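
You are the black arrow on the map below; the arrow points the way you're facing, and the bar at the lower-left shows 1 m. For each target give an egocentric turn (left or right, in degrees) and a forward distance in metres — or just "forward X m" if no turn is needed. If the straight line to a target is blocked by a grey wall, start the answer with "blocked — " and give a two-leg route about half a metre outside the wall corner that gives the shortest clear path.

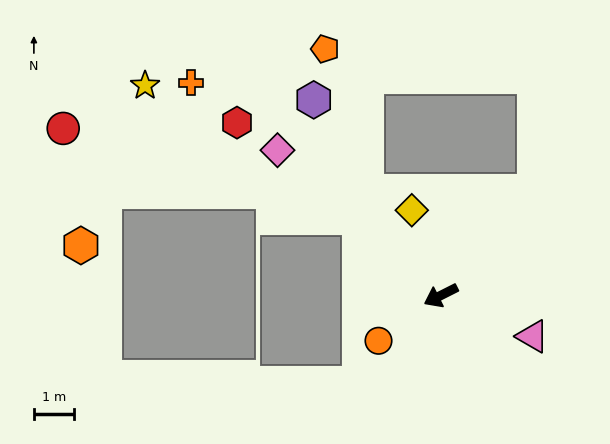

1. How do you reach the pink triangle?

turn left 129°, forward 2.5 m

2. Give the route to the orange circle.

turn left 9°, forward 1.9 m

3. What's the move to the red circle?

blocked — turn right 70°, forward 2.8 m, then turn left 26°, forward 7.8 m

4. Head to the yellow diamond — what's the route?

turn right 98°, forward 2.3 m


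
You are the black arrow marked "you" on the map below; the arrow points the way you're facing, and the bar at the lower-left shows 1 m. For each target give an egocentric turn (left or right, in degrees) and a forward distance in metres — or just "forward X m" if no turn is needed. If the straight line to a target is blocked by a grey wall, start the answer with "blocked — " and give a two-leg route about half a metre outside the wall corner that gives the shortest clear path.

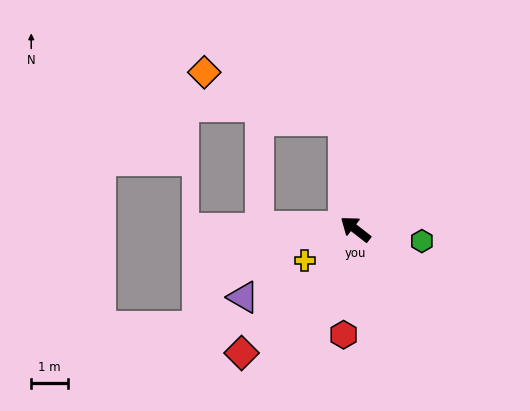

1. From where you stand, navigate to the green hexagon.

turn right 152°, forward 1.8 m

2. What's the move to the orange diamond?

blocked — turn right 46°, forward 3.0 m, then turn left 65°, forward 4.0 m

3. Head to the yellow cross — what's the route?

turn left 70°, forward 1.6 m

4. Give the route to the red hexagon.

turn left 121°, forward 2.9 m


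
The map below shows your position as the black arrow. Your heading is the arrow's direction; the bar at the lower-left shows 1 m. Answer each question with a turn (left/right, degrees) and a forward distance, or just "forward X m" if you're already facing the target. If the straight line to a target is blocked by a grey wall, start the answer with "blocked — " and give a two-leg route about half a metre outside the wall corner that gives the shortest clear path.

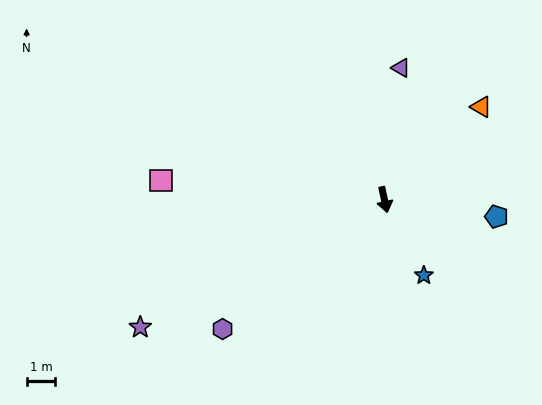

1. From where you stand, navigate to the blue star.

turn left 15°, forward 3.0 m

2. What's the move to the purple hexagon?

turn right 64°, forward 7.2 m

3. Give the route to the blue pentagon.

turn left 69°, forward 3.9 m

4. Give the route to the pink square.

turn right 107°, forward 7.8 m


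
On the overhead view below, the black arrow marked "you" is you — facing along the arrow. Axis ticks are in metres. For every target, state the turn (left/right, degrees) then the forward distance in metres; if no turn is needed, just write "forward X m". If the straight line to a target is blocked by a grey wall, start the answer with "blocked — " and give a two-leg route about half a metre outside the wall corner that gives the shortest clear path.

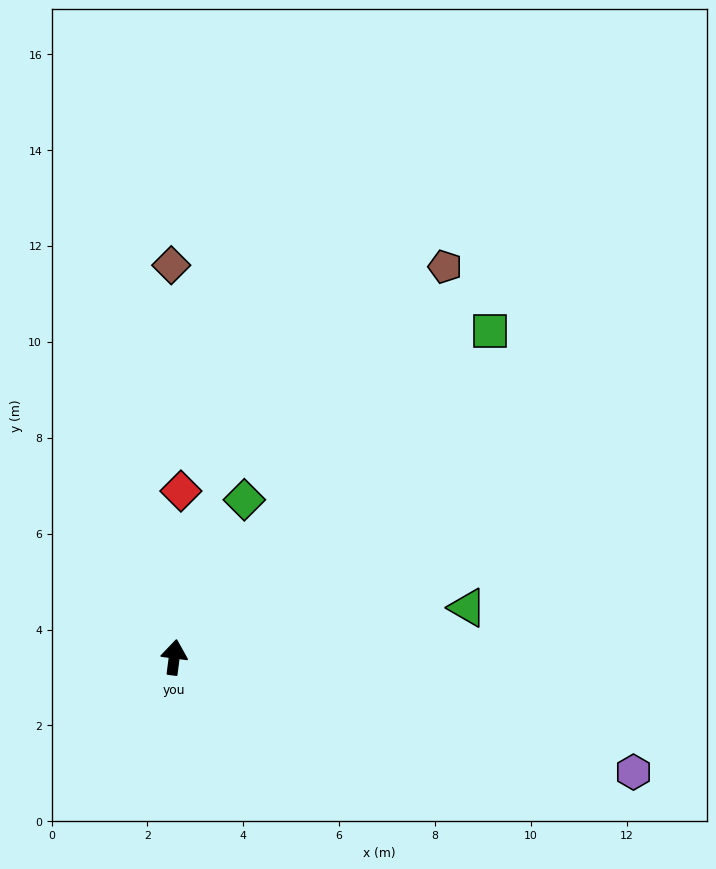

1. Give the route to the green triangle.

turn right 73°, forward 6.2 m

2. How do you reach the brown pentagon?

turn right 27°, forward 9.9 m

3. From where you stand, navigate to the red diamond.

turn left 5°, forward 3.5 m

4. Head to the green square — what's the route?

turn right 37°, forward 9.5 m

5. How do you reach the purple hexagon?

turn right 97°, forward 9.9 m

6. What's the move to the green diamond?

turn right 17°, forward 3.6 m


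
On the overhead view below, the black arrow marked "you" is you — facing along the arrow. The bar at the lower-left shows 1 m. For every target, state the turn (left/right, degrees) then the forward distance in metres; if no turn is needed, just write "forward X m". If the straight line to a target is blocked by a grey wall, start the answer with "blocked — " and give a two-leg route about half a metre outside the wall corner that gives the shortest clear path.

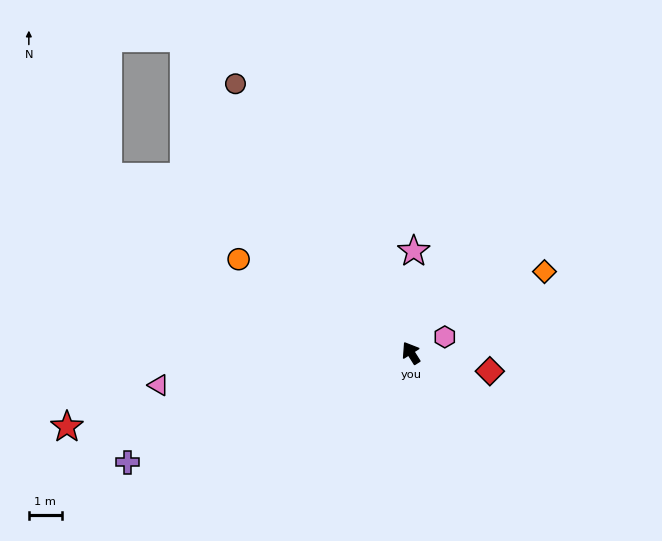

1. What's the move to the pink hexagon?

turn right 97°, forward 1.1 m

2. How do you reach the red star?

turn left 70°, forward 10.7 m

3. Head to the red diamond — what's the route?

turn right 135°, forward 2.5 m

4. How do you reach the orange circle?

turn left 29°, forward 6.0 m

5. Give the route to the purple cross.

turn left 79°, forward 9.2 m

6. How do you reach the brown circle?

forward 9.8 m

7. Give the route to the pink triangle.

turn left 65°, forward 7.7 m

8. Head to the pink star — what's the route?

turn right 34°, forward 3.1 m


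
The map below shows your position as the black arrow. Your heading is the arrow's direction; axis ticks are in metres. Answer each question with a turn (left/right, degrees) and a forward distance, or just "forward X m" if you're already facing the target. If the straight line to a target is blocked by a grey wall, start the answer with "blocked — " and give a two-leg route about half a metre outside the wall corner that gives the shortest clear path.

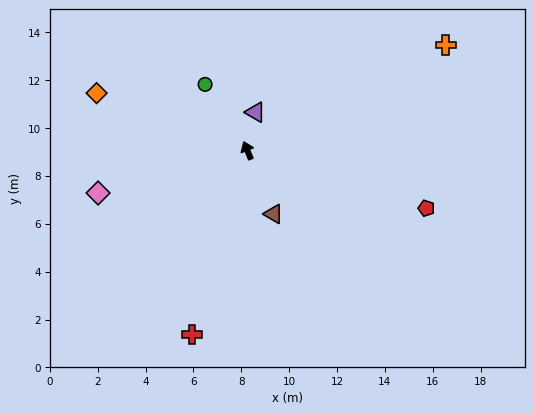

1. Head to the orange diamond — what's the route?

turn left 47°, forward 6.7 m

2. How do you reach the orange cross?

turn right 84°, forward 9.4 m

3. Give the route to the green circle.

turn left 10°, forward 3.3 m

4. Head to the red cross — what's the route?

turn left 141°, forward 8.0 m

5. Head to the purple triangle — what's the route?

turn right 34°, forward 1.6 m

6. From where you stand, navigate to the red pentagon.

turn right 130°, forward 7.9 m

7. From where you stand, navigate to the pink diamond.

turn left 84°, forward 6.5 m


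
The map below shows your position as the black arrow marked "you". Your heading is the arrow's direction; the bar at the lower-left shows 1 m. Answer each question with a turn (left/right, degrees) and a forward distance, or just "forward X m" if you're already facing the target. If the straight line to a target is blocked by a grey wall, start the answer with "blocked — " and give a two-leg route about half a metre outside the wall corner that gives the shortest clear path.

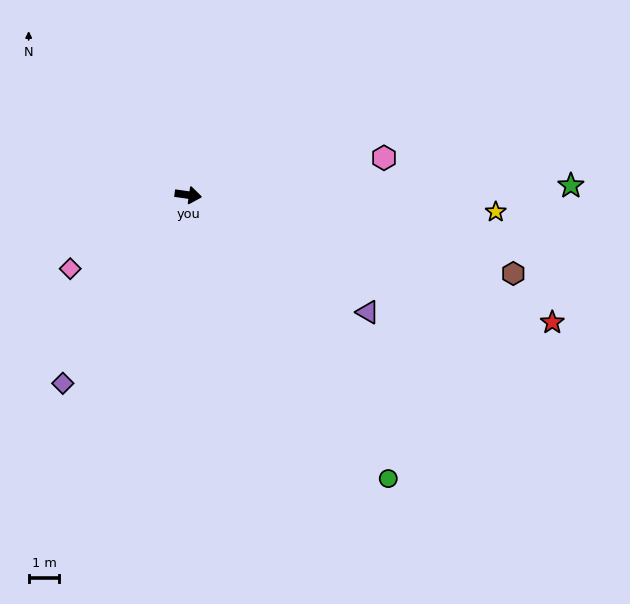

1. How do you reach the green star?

turn left 9°, forward 12.5 m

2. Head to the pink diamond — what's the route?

turn right 140°, forward 4.6 m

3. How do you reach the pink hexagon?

turn left 19°, forward 6.5 m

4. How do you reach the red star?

turn right 11°, forward 12.6 m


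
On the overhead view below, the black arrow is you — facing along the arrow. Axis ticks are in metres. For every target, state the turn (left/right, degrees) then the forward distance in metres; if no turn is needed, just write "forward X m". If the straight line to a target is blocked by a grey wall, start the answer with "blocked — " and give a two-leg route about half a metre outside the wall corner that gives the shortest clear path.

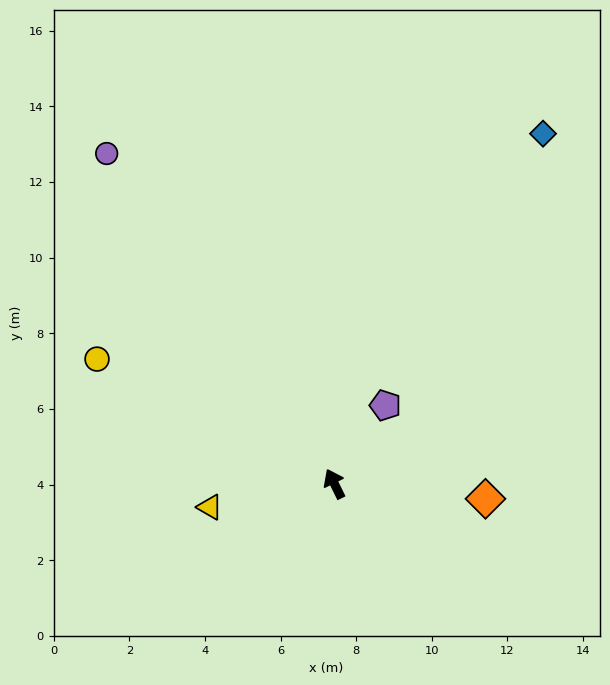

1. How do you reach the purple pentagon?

turn right 59°, forward 2.5 m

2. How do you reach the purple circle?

turn left 8°, forward 10.6 m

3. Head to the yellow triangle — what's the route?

turn left 74°, forward 3.4 m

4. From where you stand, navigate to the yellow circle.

turn left 36°, forward 7.1 m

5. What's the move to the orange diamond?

turn right 122°, forward 4.0 m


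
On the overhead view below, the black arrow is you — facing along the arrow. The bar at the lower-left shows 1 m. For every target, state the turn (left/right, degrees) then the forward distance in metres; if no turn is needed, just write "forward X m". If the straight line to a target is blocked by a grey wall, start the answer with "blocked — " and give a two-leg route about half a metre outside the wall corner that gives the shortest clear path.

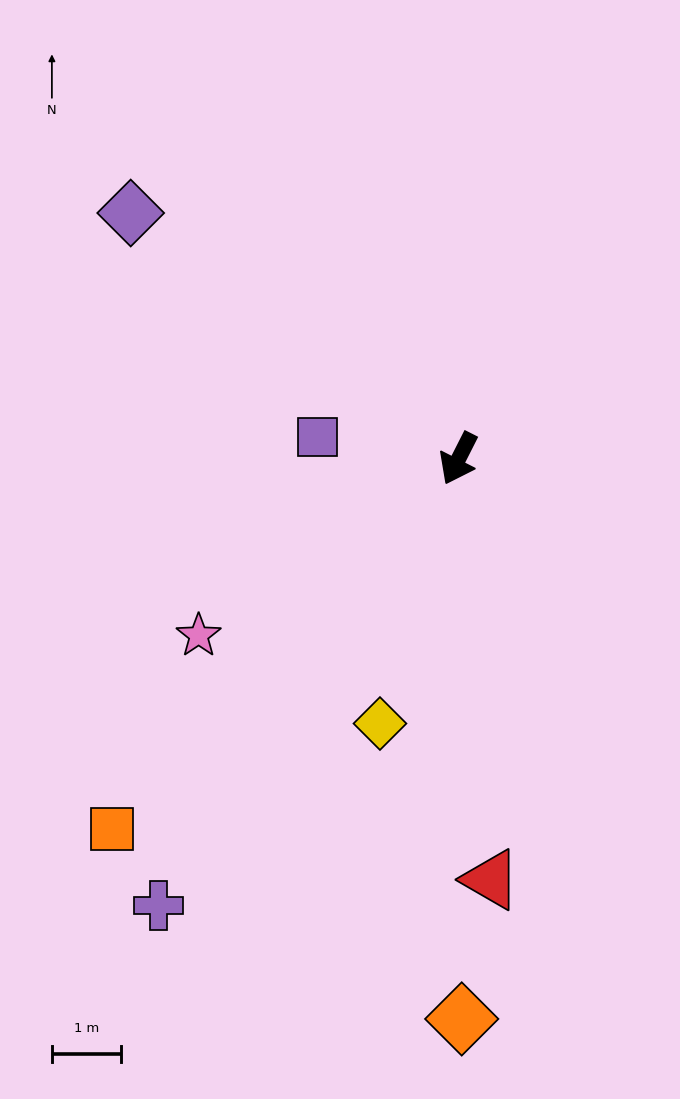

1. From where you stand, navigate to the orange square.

turn right 16°, forward 7.3 m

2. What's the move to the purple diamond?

turn right 100°, forward 5.9 m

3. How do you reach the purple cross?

turn right 7°, forward 7.8 m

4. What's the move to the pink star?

turn right 29°, forward 4.5 m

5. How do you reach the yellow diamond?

turn left 10°, forward 4.0 m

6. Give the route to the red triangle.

turn left 31°, forward 6.1 m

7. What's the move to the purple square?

turn right 72°, forward 2.1 m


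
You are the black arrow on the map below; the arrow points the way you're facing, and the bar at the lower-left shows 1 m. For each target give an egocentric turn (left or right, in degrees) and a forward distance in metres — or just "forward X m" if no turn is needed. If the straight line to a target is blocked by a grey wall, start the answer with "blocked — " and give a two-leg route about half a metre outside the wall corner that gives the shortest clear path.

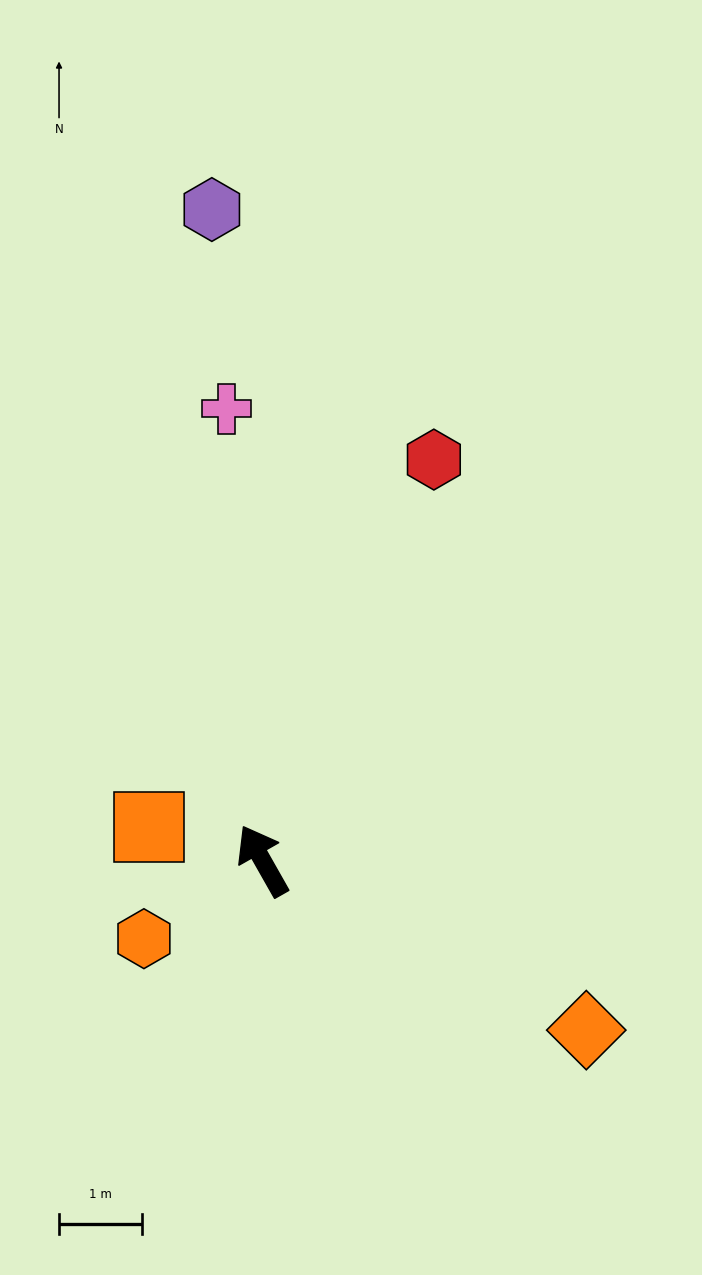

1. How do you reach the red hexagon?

turn right 53°, forward 5.3 m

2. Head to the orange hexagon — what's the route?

turn left 94°, forward 1.7 m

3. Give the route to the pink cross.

turn right 25°, forward 5.5 m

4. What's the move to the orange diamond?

turn right 147°, forward 4.4 m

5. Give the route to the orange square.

turn left 44°, forward 1.4 m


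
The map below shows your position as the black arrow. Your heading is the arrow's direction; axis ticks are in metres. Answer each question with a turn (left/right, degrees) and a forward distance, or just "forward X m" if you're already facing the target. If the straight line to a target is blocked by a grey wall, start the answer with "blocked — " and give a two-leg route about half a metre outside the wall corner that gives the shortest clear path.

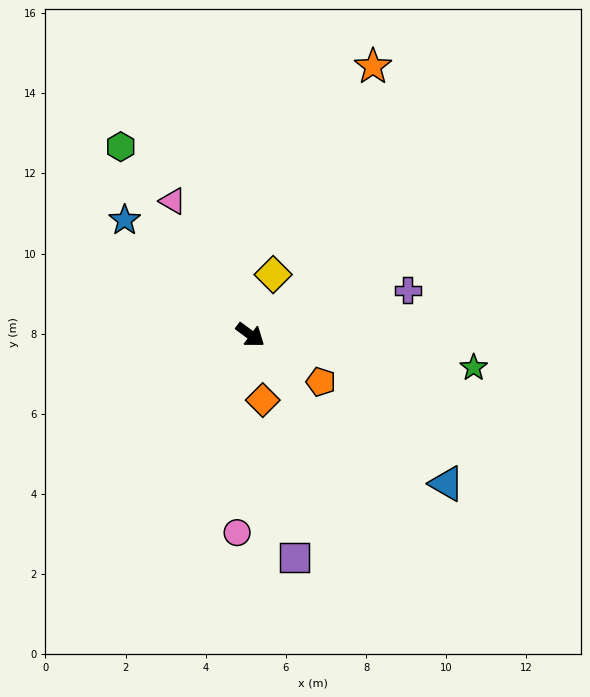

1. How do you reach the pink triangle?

turn left 157°, forward 3.9 m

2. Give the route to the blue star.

turn left 174°, forward 4.2 m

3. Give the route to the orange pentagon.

turn left 3°, forward 2.1 m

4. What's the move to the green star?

turn left 28°, forward 5.6 m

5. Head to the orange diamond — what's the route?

turn right 43°, forward 1.7 m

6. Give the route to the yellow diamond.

turn left 106°, forward 1.6 m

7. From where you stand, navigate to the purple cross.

turn left 52°, forward 4.1 m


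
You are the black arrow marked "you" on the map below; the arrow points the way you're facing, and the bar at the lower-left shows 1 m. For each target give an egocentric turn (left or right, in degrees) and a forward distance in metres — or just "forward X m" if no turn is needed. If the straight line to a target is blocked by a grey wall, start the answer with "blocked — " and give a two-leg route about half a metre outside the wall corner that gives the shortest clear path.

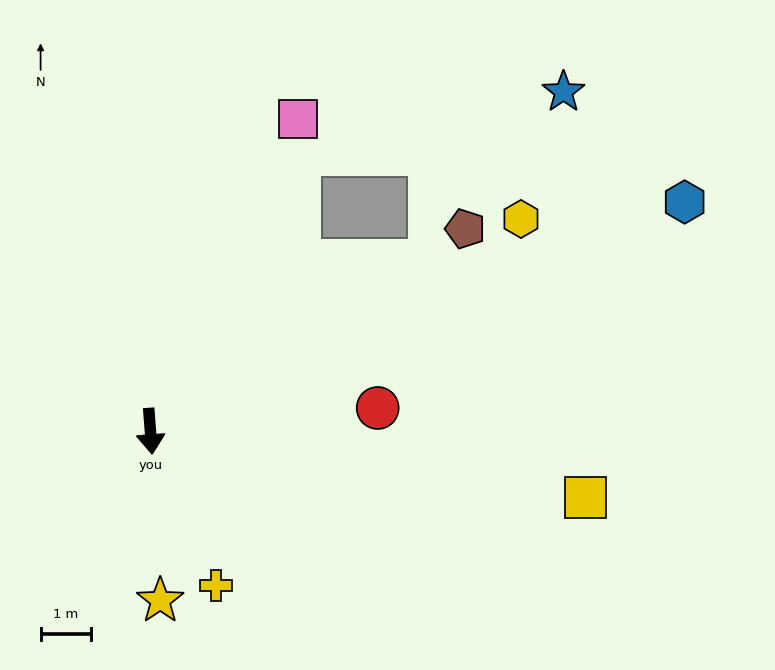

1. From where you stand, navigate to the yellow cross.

turn left 19°, forward 3.3 m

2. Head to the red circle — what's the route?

turn left 92°, forward 4.5 m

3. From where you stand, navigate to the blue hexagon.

turn left 109°, forward 11.6 m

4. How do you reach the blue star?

blocked — turn left 147°, forward 6.2 m, then turn right 48°, forward 5.4 m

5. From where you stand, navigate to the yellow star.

forward 3.4 m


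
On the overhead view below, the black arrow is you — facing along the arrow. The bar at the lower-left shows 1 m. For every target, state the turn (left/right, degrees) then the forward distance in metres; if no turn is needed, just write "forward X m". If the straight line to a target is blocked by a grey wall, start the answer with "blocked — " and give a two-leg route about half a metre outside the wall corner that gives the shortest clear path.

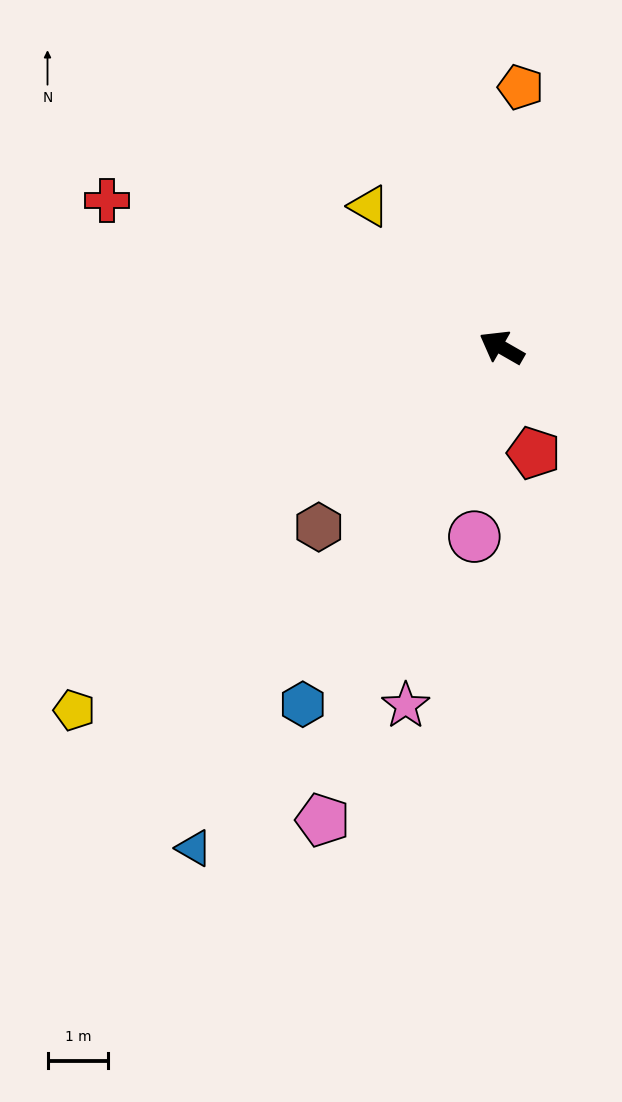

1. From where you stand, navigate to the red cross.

turn left 9°, forward 6.9 m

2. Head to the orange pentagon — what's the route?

turn right 64°, forward 4.3 m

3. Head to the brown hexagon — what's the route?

turn left 74°, forward 4.2 m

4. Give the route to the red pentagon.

turn left 137°, forward 1.8 m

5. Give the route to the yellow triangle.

turn right 17°, forward 3.2 m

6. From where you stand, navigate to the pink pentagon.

turn left 99°, forward 8.3 m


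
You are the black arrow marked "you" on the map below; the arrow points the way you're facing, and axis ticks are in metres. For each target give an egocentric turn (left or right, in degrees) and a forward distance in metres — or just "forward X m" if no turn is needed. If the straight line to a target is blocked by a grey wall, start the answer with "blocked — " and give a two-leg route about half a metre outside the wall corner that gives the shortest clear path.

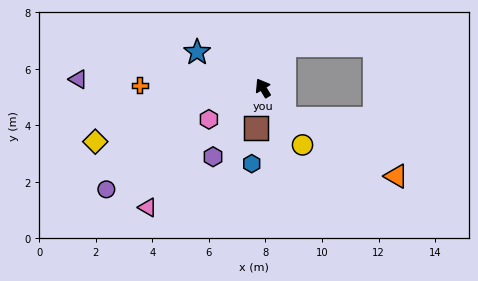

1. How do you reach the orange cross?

turn left 58°, forward 4.4 m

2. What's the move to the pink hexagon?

turn left 89°, forward 2.2 m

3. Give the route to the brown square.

turn left 139°, forward 1.4 m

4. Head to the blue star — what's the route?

turn left 30°, forward 2.6 m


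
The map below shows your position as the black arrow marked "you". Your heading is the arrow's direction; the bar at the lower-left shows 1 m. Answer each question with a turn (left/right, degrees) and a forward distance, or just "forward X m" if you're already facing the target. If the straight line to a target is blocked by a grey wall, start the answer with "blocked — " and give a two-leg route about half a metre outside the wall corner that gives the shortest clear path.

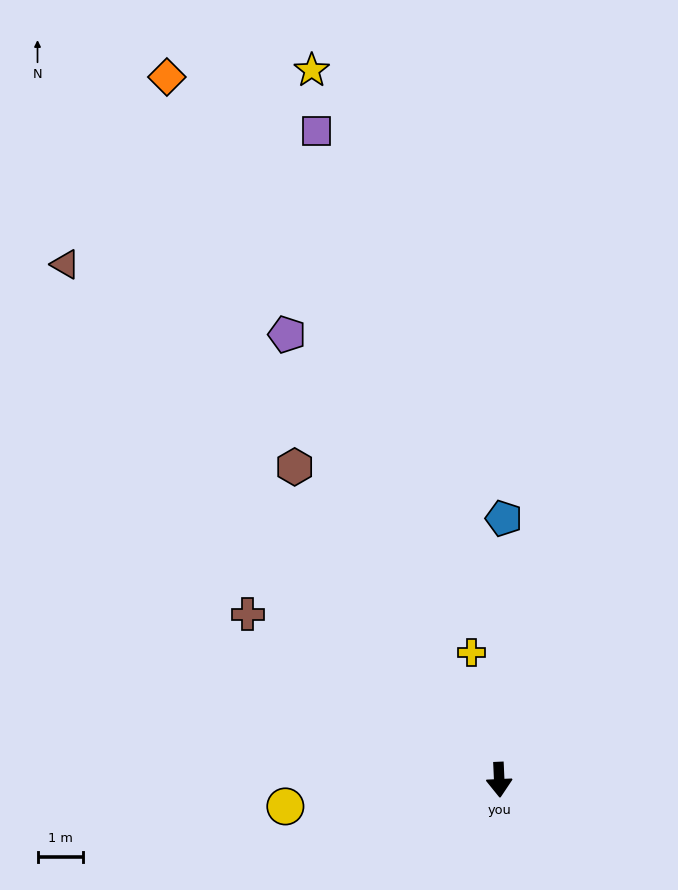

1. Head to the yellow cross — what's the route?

turn right 170°, forward 2.9 m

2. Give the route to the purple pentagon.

turn right 157°, forward 10.9 m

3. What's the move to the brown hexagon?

turn right 149°, forward 8.2 m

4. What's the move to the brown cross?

turn right 126°, forward 6.6 m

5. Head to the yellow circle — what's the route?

turn right 85°, forward 4.7 m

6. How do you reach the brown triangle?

turn right 142°, forward 14.8 m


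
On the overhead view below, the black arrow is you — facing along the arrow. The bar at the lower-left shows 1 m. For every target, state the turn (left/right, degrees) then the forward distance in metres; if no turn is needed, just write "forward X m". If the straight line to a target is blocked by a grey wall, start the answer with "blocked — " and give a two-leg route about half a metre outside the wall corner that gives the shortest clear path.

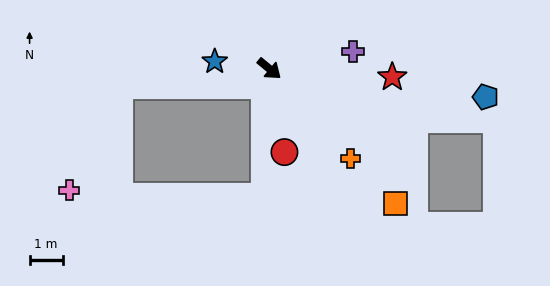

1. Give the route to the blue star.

turn right 148°, forward 1.7 m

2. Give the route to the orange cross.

turn right 8°, forward 3.6 m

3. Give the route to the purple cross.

turn left 51°, forward 2.6 m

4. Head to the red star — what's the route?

turn left 36°, forward 3.7 m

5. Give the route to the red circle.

turn right 40°, forward 2.6 m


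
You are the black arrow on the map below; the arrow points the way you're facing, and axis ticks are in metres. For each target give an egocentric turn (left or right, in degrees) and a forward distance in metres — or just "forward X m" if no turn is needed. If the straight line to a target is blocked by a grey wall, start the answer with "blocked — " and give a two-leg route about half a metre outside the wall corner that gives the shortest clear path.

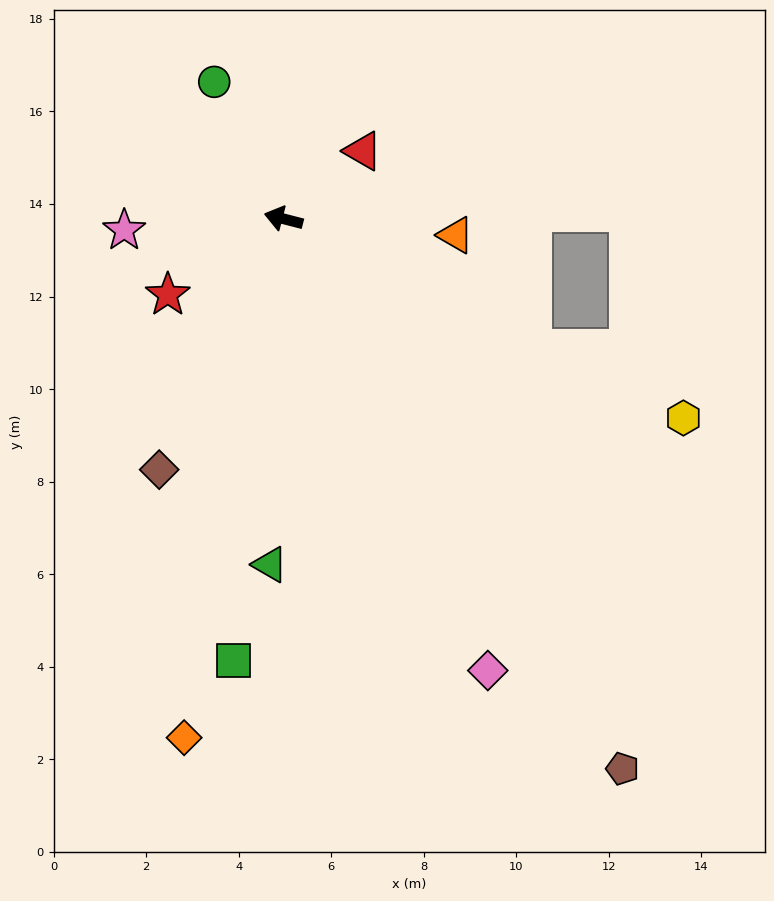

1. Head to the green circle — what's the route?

turn right 49°, forward 3.3 m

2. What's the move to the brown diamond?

turn left 78°, forward 6.0 m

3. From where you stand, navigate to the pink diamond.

turn left 129°, forward 10.7 m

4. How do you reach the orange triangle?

turn right 171°, forward 3.7 m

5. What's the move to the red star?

turn left 48°, forward 3.0 m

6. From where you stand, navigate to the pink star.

turn left 19°, forward 3.5 m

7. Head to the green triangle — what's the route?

turn left 102°, forward 7.5 m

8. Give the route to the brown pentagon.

turn left 136°, forward 14.0 m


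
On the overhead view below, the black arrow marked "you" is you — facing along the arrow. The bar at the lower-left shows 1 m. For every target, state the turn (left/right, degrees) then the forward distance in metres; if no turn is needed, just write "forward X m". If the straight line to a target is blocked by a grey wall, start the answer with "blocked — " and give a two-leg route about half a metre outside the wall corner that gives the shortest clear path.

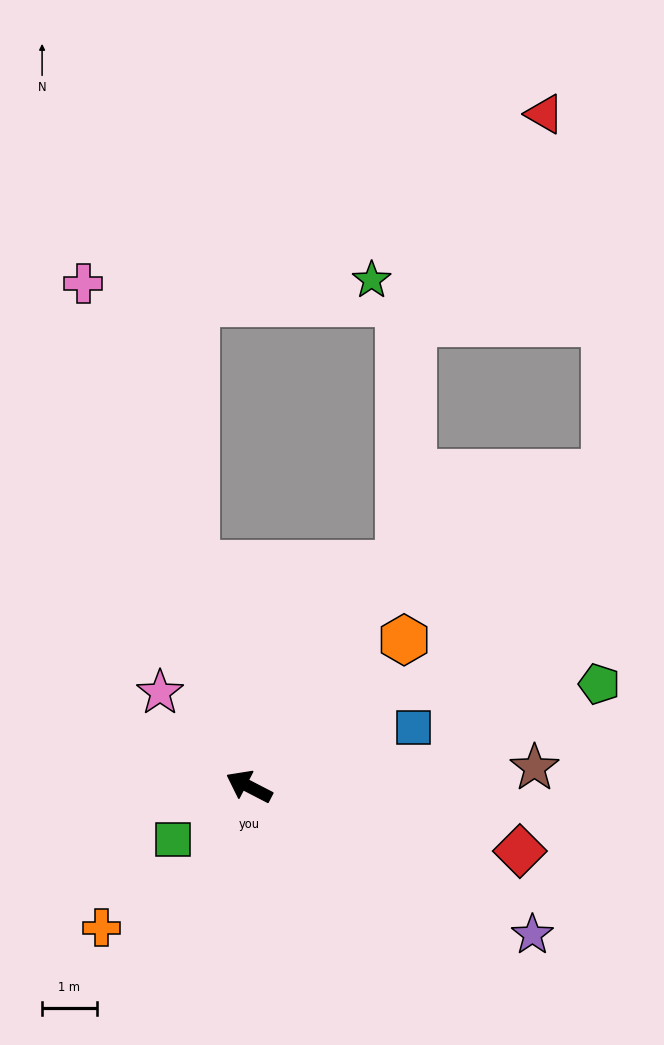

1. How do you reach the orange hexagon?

turn right 109°, forward 3.9 m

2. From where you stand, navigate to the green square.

turn left 62°, forward 1.7 m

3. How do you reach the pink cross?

turn right 44°, forward 9.7 m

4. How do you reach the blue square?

turn right 133°, forward 3.2 m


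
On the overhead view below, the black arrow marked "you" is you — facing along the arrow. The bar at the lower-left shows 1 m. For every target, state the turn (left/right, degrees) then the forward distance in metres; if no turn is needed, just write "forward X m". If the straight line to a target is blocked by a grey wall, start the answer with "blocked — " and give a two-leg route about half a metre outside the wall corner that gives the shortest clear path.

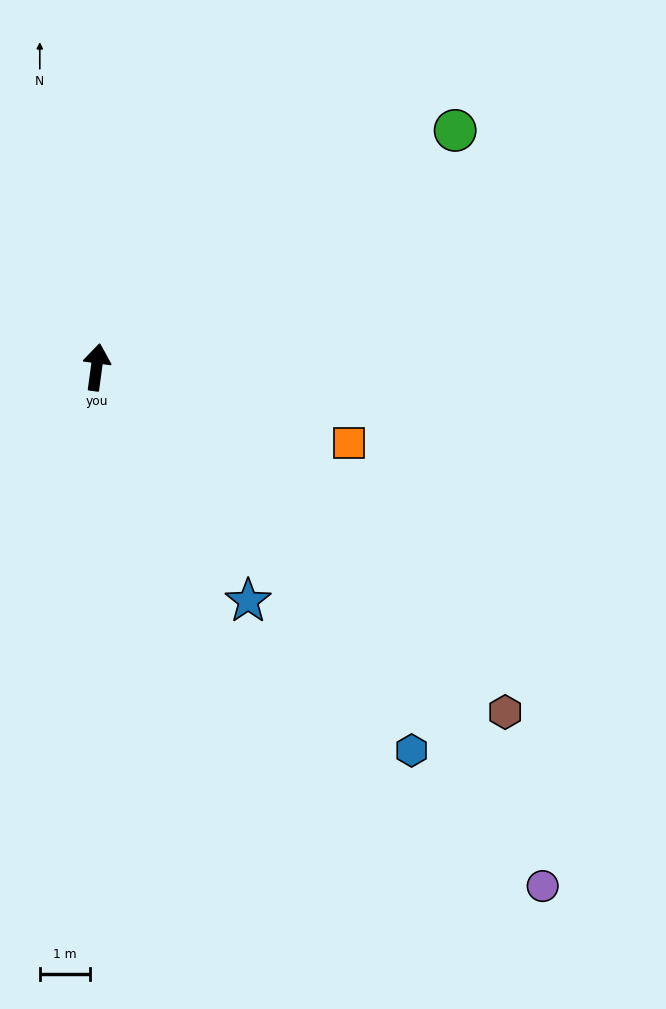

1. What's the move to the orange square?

turn right 99°, forward 5.3 m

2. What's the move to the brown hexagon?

turn right 122°, forward 10.7 m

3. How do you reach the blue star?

turn right 139°, forward 5.6 m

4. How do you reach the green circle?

turn right 49°, forward 8.6 m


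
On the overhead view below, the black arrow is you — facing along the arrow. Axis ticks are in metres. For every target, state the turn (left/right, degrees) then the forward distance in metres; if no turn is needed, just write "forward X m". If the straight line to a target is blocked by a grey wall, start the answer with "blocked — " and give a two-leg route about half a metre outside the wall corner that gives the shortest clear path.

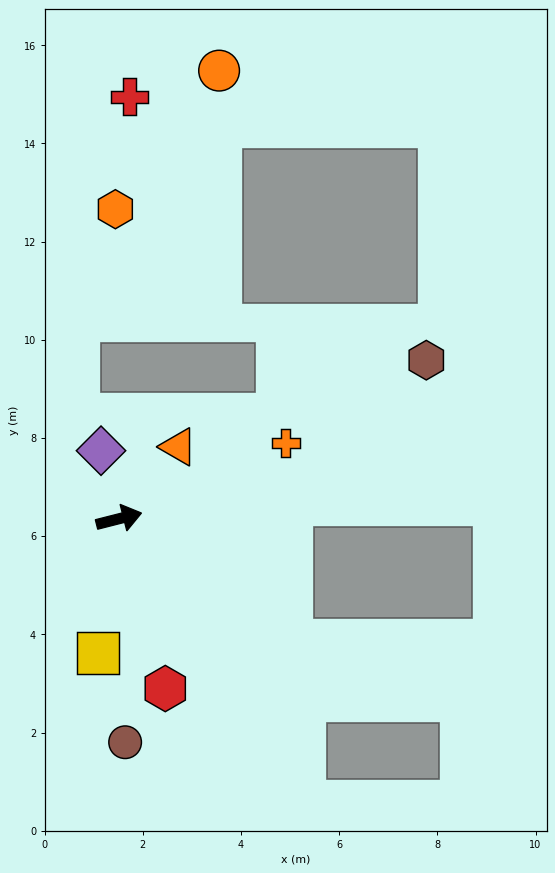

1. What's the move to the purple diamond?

turn left 91°, forward 1.4 m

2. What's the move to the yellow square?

turn right 113°, forward 2.8 m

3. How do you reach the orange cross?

turn left 10°, forward 3.7 m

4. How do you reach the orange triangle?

turn left 36°, forward 1.9 m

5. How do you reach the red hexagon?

turn right 89°, forward 3.6 m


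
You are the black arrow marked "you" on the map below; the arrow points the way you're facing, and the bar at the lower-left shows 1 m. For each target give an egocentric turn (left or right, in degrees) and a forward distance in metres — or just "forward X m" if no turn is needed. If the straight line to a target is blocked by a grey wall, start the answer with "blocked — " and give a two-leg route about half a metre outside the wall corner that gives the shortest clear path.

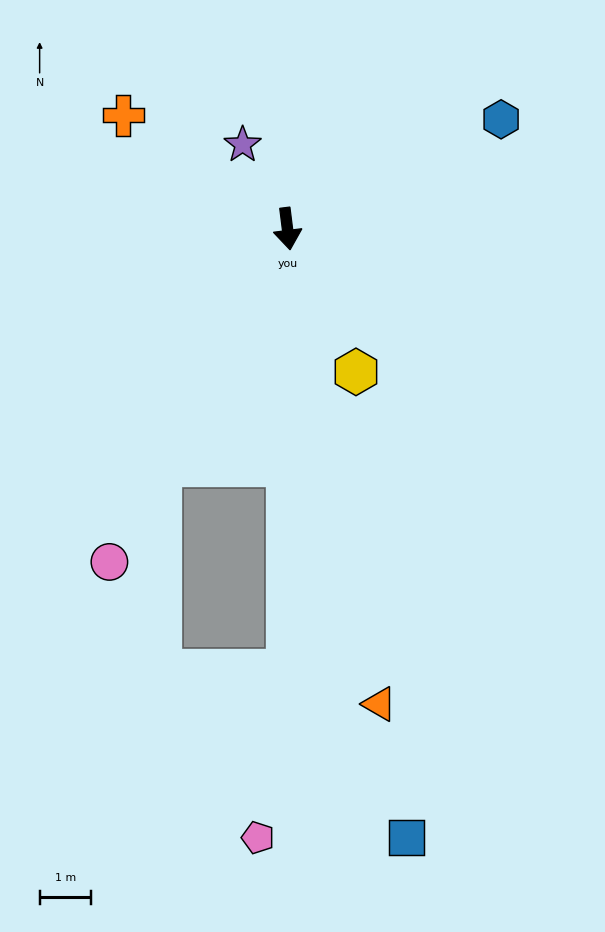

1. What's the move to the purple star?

turn right 159°, forward 1.9 m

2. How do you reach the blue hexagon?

turn left 110°, forward 4.7 m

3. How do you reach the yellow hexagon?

turn left 18°, forward 3.1 m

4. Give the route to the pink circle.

turn right 35°, forward 7.4 m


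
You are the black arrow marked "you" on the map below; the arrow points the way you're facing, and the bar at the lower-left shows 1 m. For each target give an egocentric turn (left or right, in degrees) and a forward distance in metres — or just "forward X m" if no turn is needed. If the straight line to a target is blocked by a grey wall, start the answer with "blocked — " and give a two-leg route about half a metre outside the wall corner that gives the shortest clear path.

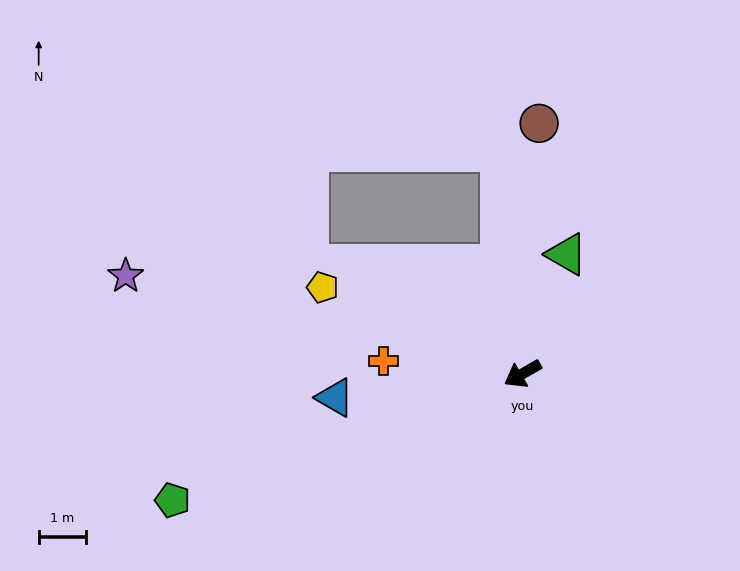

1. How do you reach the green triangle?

turn right 140°, forward 2.7 m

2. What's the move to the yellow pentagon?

turn right 53°, forward 4.6 m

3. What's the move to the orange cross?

turn right 35°, forward 2.9 m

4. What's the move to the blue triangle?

turn right 23°, forward 4.0 m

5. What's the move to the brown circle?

turn right 124°, forward 5.3 m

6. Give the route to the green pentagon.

turn right 10°, forward 7.8 m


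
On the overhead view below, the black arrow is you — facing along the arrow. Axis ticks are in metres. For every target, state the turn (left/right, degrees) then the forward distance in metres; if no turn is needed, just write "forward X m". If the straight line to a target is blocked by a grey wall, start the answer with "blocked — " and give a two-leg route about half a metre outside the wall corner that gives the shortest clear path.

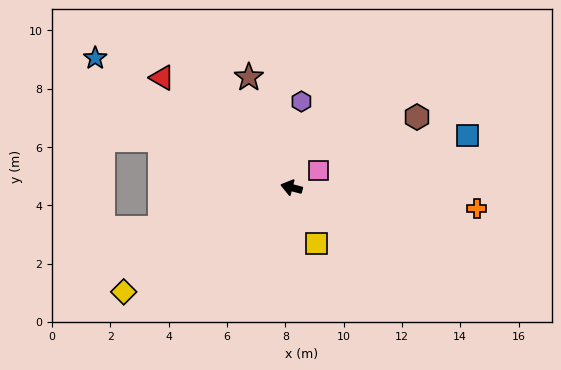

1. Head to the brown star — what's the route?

turn right 54°, forward 4.1 m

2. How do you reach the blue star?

turn right 19°, forward 8.1 m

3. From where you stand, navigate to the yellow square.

turn left 129°, forward 2.1 m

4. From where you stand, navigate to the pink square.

turn right 133°, forward 1.1 m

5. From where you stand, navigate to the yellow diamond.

turn left 46°, forward 6.8 m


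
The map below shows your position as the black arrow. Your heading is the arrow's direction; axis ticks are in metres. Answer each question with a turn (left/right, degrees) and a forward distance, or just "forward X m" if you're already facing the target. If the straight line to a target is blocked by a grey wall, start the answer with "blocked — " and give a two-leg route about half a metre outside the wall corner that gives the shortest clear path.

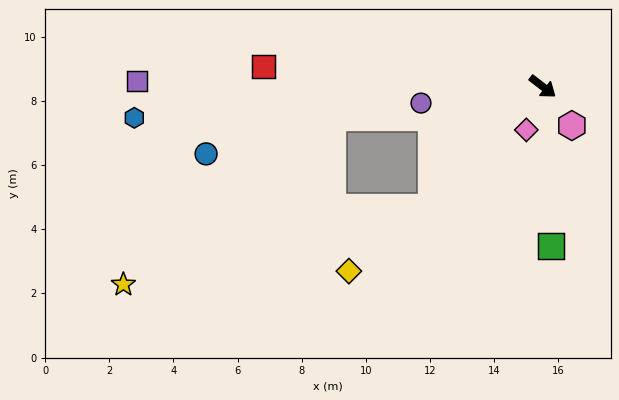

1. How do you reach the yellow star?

blocked — turn right 95°, forward 5.1 m, then turn right 33°, forward 9.9 m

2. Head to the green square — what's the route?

turn right 49°, forward 5.0 m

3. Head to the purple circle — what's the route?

turn right 135°, forward 3.8 m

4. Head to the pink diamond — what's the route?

turn right 73°, forward 1.4 m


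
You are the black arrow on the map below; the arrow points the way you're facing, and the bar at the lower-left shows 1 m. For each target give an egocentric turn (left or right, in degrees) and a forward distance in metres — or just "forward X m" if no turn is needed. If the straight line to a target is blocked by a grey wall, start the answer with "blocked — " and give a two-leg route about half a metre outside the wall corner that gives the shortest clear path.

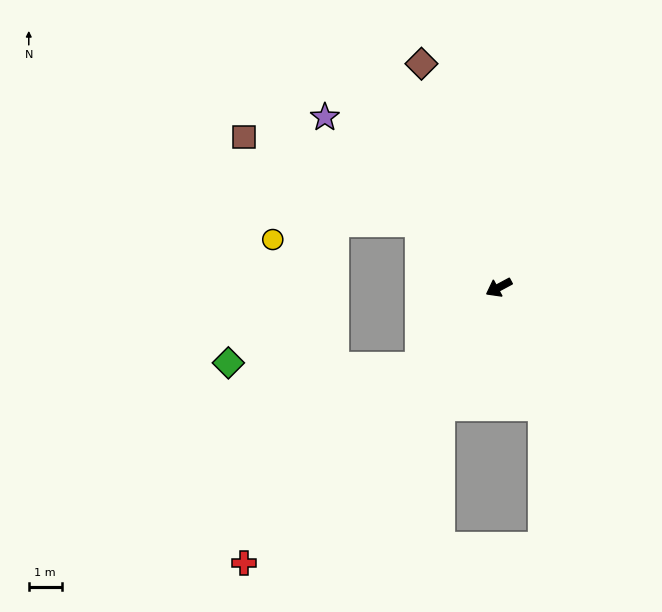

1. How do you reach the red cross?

turn left 19°, forward 11.4 m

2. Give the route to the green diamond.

blocked — turn left 16°, forward 3.4 m, then turn right 45°, forward 5.8 m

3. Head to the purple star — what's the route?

turn right 73°, forward 7.4 m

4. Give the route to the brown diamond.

turn right 99°, forward 7.2 m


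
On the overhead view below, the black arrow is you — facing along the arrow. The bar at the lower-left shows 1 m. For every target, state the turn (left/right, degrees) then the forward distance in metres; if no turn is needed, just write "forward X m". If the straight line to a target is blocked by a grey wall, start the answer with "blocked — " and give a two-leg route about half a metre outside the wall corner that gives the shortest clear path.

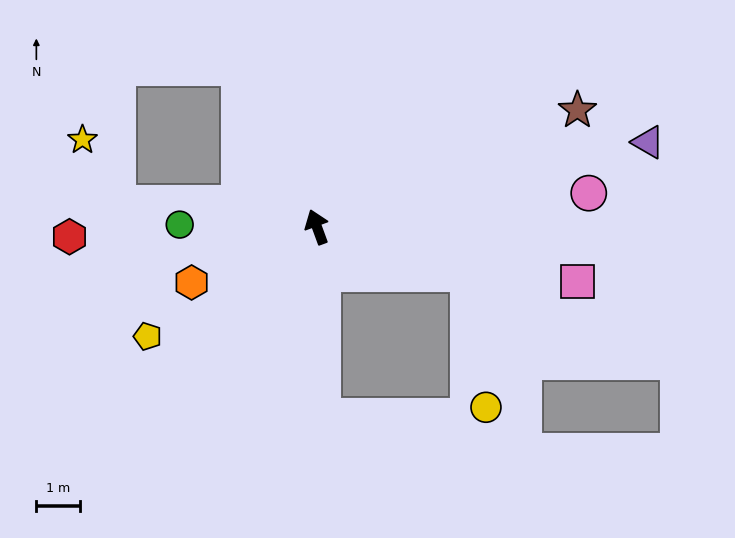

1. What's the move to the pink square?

turn right 122°, forward 6.1 m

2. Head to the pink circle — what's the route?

turn right 103°, forward 6.3 m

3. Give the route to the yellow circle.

blocked — turn right 127°, forward 3.6 m, then turn right 66°, forward 3.1 m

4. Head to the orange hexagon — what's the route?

turn left 94°, forward 3.1 m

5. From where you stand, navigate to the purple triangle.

turn right 96°, forward 7.8 m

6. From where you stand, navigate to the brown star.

turn right 86°, forward 6.5 m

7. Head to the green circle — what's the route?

turn left 69°, forward 3.1 m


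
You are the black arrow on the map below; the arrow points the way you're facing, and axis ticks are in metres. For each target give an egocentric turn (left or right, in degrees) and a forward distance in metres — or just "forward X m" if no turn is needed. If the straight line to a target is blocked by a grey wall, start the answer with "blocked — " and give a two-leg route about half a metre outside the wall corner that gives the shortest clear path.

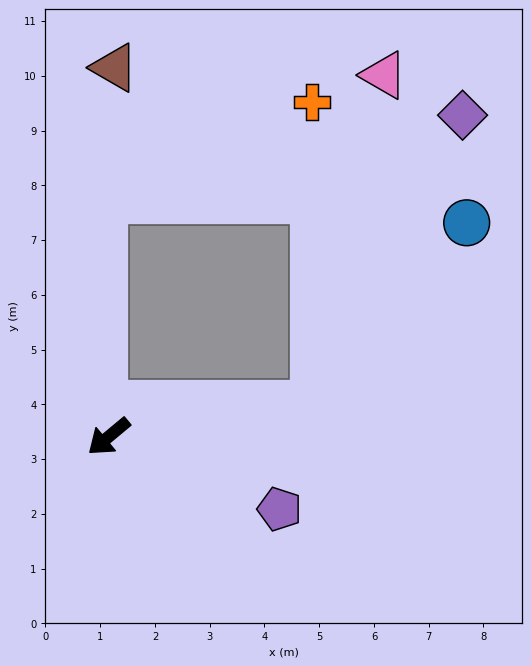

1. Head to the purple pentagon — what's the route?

turn left 117°, forward 3.4 m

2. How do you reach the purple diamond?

blocked — turn left 149°, forward 3.8 m, then turn left 54°, forward 5.9 m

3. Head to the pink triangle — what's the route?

blocked — turn left 149°, forward 3.8 m, then turn left 69°, forward 6.1 m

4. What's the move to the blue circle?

blocked — turn left 149°, forward 3.8 m, then turn left 41°, forward 4.3 m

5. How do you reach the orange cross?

blocked — turn left 149°, forward 3.8 m, then turn left 82°, forward 5.5 m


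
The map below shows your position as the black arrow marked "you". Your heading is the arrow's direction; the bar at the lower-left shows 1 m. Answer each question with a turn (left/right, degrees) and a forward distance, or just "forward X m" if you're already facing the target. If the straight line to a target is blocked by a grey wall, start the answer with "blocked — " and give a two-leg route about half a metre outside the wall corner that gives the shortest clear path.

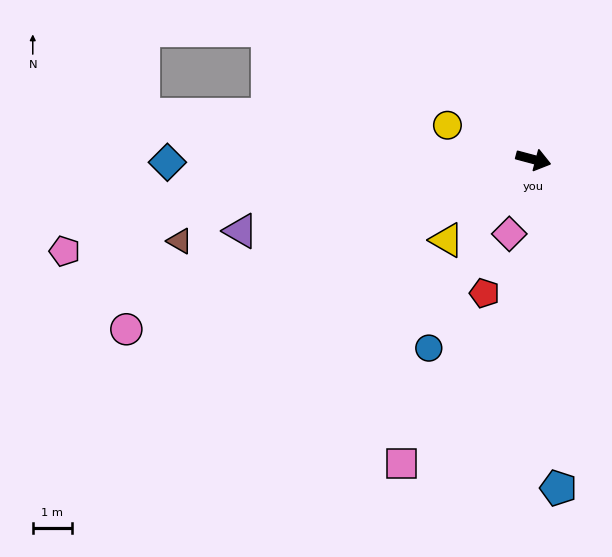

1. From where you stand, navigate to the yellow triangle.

turn right 122°, forward 3.0 m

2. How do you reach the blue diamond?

turn right 165°, forward 9.3 m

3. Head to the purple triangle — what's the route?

turn right 151°, forward 7.7 m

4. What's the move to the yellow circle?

turn left 173°, forward 2.4 m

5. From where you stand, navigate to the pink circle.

turn right 142°, forward 11.2 m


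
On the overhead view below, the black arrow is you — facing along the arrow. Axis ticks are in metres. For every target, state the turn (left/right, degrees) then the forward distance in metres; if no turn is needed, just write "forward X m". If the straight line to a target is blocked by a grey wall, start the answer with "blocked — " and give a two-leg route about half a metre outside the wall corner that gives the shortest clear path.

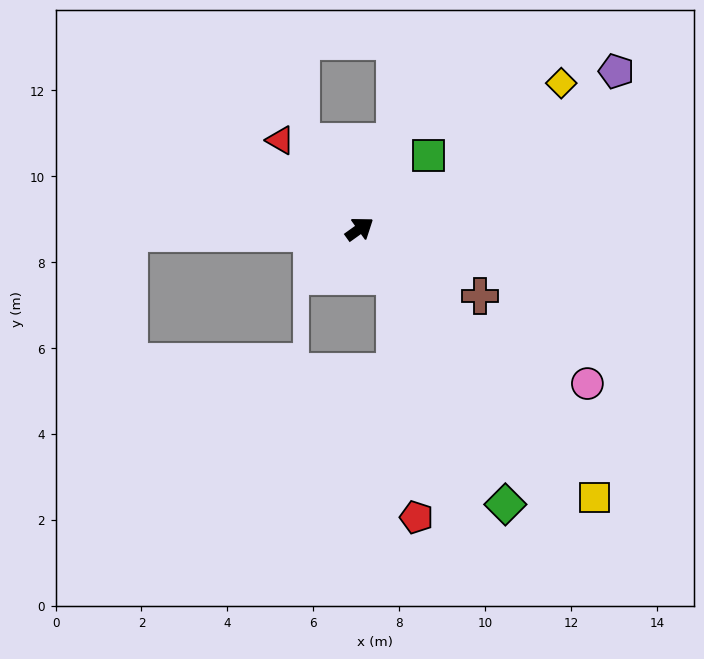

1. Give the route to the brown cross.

turn right 65°, forward 3.2 m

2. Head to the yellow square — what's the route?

turn right 84°, forward 8.3 m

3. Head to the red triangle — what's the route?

turn left 96°, forward 2.8 m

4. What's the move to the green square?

turn left 11°, forward 2.3 m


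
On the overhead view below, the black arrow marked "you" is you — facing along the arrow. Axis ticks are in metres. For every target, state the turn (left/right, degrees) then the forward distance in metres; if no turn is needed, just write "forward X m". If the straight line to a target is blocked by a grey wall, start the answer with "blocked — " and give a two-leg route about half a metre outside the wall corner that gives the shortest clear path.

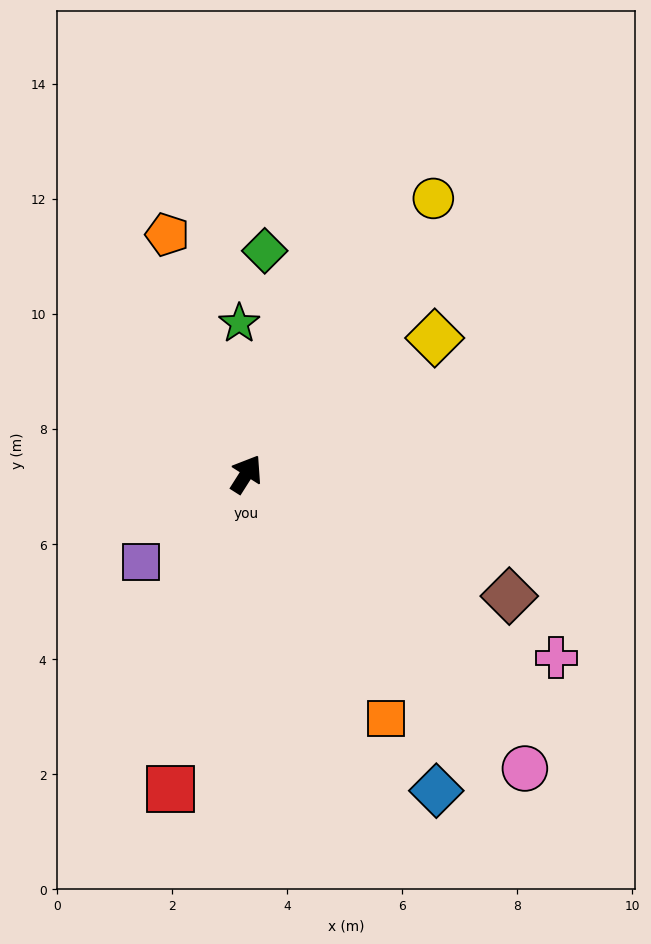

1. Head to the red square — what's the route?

turn right 161°, forward 5.6 m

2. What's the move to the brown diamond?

turn right 83°, forward 5.0 m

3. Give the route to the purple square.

turn left 162°, forward 2.4 m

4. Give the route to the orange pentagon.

turn left 51°, forward 4.4 m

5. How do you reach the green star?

turn left 35°, forward 2.6 m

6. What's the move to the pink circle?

turn right 104°, forward 7.0 m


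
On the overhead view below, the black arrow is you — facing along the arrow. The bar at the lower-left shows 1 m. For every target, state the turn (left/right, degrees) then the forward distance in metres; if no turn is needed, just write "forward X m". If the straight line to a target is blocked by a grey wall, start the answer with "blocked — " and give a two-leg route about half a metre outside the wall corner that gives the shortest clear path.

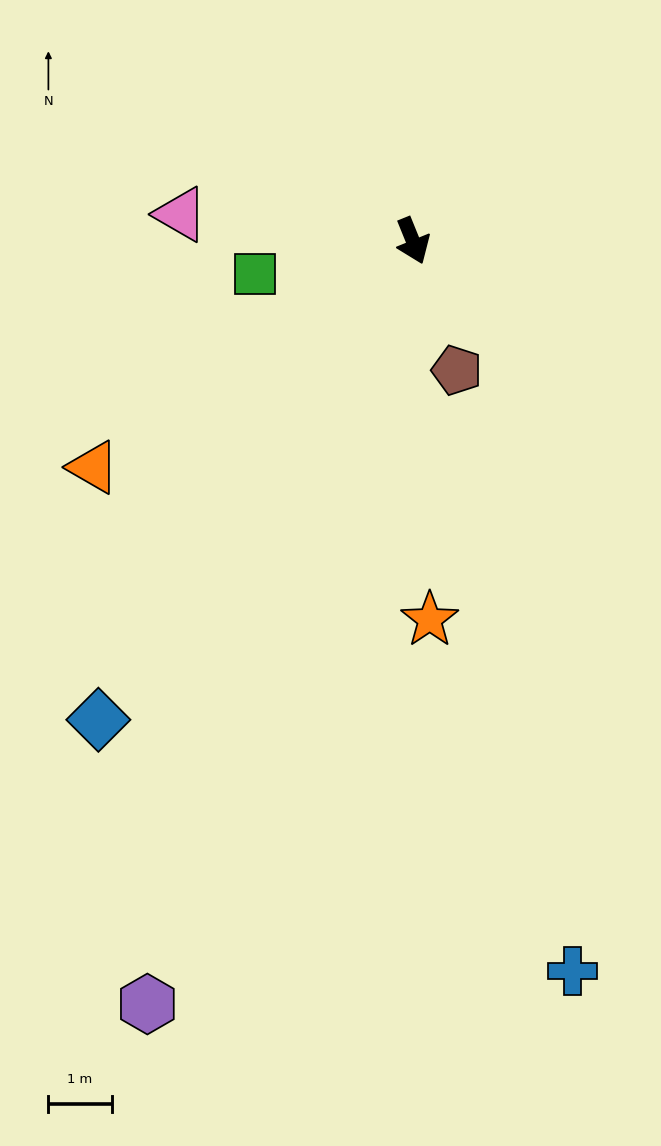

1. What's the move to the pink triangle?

turn right 119°, forward 3.7 m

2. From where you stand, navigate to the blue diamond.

turn right 55°, forward 9.0 m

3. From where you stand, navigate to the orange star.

turn right 20°, forward 6.0 m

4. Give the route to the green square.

turn right 100°, forward 2.6 m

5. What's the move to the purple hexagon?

turn right 41°, forward 12.8 m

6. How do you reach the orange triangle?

turn right 77°, forward 6.2 m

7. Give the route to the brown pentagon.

turn right 3°, forward 2.2 m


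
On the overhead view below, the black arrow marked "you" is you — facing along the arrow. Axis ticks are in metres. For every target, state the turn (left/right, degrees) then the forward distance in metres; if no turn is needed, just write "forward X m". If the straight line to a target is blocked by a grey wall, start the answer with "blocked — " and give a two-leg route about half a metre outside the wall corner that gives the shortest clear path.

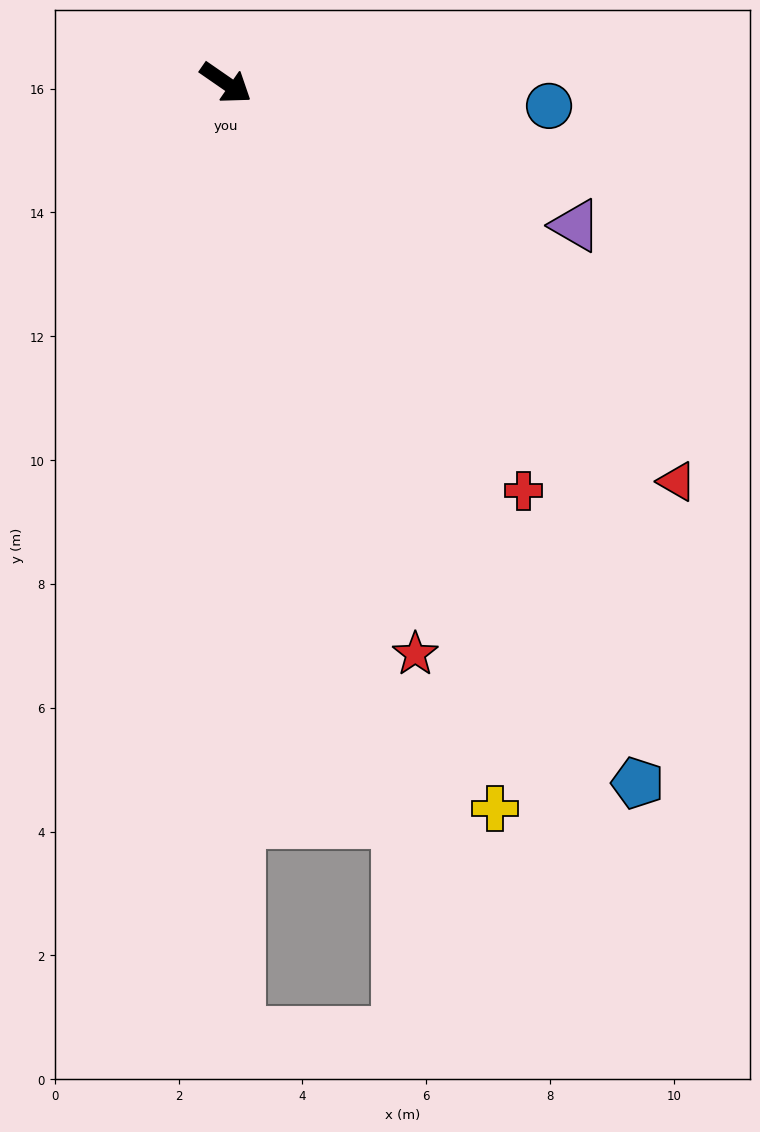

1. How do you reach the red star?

turn right 37°, forward 9.7 m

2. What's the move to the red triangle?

turn right 7°, forward 9.7 m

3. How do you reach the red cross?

turn right 19°, forward 8.2 m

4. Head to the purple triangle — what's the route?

turn left 13°, forward 6.1 m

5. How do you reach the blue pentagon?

turn right 25°, forward 13.1 m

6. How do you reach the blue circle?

turn left 31°, forward 5.2 m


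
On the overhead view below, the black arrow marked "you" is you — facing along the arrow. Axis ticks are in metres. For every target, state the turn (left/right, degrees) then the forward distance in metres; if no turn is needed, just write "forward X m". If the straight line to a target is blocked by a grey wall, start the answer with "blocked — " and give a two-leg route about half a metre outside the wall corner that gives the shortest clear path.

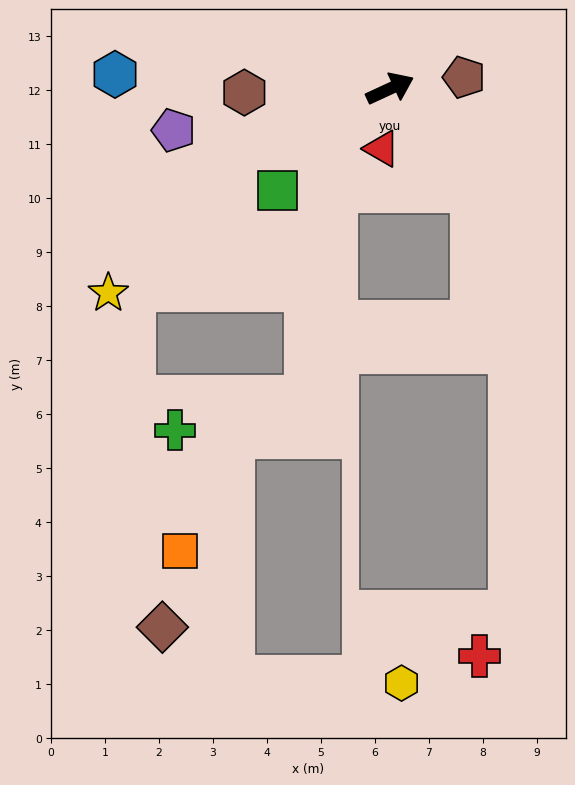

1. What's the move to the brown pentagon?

turn right 16°, forward 1.4 m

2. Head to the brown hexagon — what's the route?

turn left 157°, forward 2.7 m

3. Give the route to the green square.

turn right 162°, forward 2.8 m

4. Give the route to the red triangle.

turn right 123°, forward 1.1 m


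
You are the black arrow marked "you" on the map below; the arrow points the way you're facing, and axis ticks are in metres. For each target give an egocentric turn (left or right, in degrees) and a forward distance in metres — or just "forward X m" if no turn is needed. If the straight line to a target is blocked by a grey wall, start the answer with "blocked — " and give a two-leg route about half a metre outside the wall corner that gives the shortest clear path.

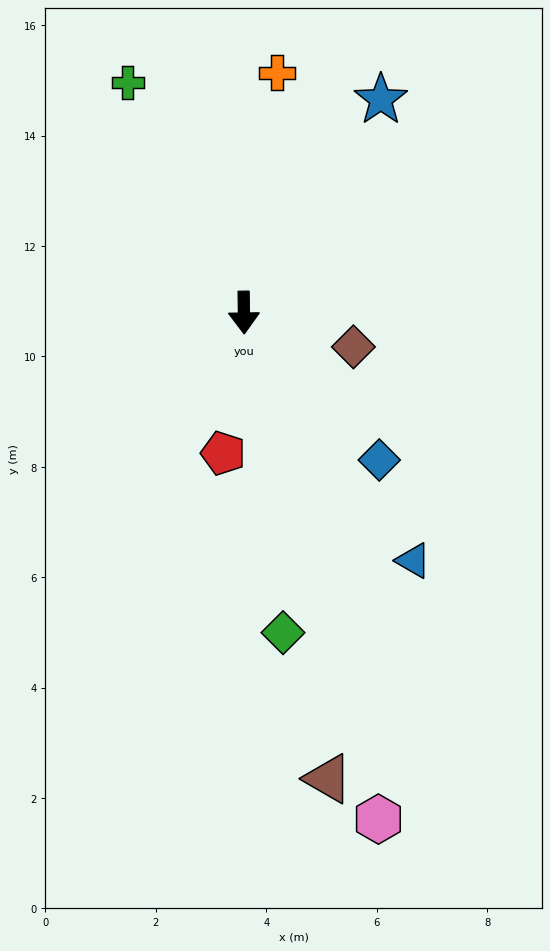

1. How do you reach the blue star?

turn left 146°, forward 4.6 m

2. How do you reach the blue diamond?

turn left 42°, forward 3.6 m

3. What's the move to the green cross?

turn right 154°, forward 4.7 m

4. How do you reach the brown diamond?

turn left 72°, forward 2.1 m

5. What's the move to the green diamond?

turn left 6°, forward 5.8 m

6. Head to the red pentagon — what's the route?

turn right 9°, forward 2.6 m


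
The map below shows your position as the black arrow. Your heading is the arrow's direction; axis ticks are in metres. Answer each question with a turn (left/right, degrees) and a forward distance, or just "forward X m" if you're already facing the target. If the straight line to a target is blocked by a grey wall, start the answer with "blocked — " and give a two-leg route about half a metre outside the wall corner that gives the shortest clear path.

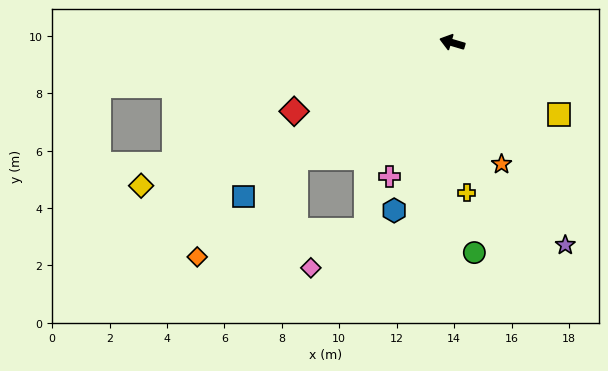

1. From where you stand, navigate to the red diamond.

turn left 40°, forward 6.0 m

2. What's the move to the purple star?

turn left 136°, forward 8.1 m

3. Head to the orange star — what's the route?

turn left 129°, forward 4.6 m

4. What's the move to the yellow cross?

turn left 112°, forward 5.3 m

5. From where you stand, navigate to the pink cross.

turn left 81°, forward 5.1 m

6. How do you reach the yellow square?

turn left 162°, forward 4.5 m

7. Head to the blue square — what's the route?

turn left 53°, forward 9.0 m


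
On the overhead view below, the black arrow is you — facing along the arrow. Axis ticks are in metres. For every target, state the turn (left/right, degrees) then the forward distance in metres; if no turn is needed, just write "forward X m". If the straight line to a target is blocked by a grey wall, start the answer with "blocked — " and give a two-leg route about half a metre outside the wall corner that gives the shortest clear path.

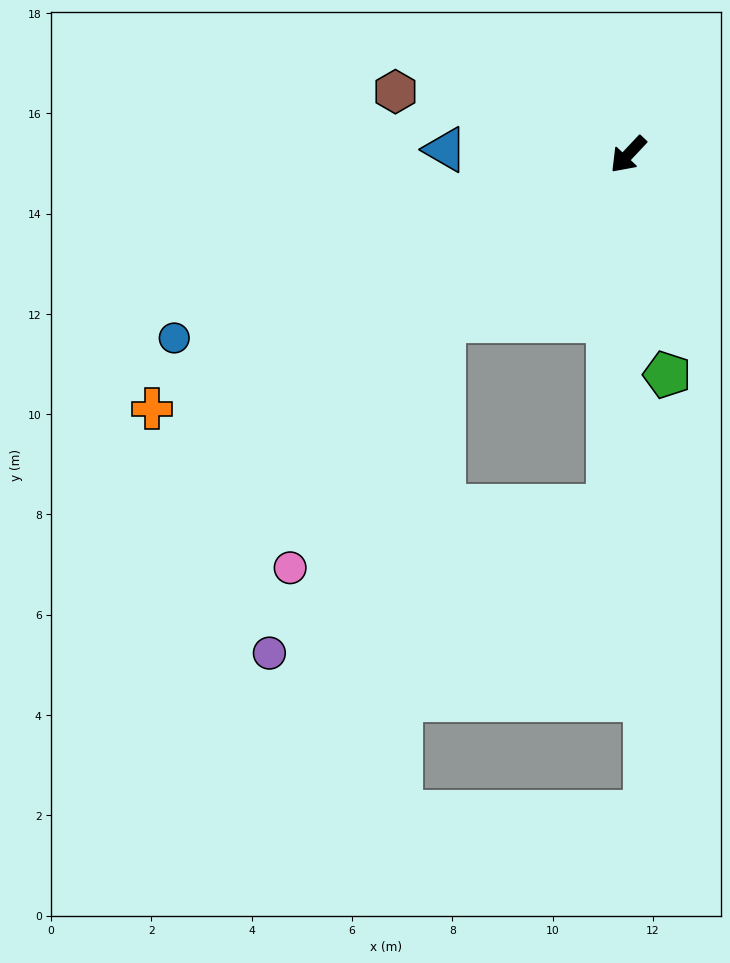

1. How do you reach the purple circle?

blocked — turn left 40°, forward 7.0 m, then turn right 63°, forward 7.4 m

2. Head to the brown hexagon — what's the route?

turn right 62°, forward 4.8 m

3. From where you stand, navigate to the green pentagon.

turn left 53°, forward 4.5 m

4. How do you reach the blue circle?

turn right 25°, forward 9.8 m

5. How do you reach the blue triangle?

turn right 48°, forward 3.7 m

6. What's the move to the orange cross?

turn right 19°, forward 10.8 m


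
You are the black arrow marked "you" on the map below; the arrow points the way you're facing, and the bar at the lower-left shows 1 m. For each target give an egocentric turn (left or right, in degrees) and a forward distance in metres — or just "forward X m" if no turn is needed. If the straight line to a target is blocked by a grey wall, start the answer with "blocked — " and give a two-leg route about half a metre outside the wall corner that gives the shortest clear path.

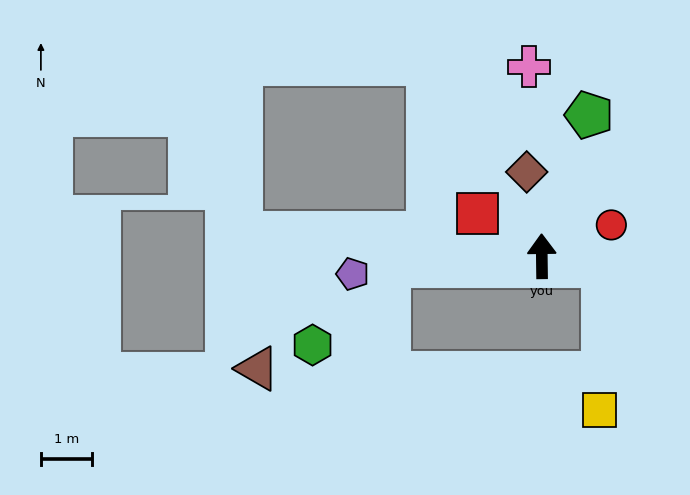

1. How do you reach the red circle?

turn right 66°, forward 1.5 m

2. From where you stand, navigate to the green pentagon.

turn right 19°, forward 2.9 m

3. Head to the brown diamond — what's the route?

turn left 9°, forward 1.7 m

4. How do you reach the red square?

turn left 56°, forward 1.5 m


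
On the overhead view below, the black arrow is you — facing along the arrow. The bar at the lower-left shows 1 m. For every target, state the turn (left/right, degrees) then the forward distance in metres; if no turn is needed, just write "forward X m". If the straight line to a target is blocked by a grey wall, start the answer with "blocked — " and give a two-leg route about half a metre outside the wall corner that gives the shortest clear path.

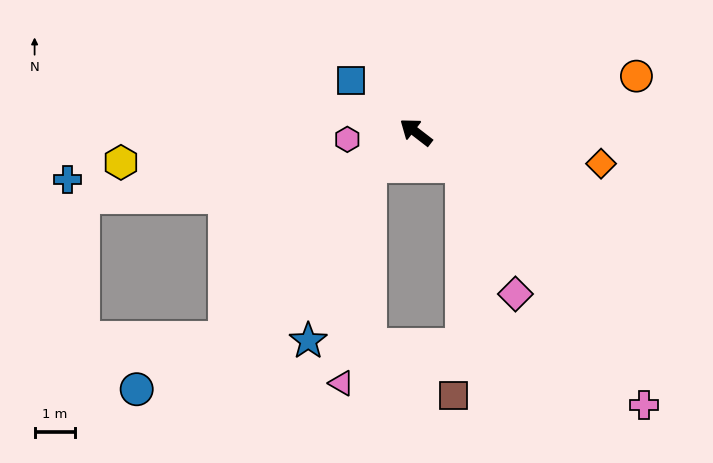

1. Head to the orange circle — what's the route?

turn right 128°, forward 5.7 m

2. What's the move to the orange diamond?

turn right 152°, forward 4.7 m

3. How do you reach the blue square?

forward 2.1 m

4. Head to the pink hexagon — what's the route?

turn left 44°, forward 1.7 m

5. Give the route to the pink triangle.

blocked — turn left 74°, forward 1.4 m, then turn left 46°, forward 5.5 m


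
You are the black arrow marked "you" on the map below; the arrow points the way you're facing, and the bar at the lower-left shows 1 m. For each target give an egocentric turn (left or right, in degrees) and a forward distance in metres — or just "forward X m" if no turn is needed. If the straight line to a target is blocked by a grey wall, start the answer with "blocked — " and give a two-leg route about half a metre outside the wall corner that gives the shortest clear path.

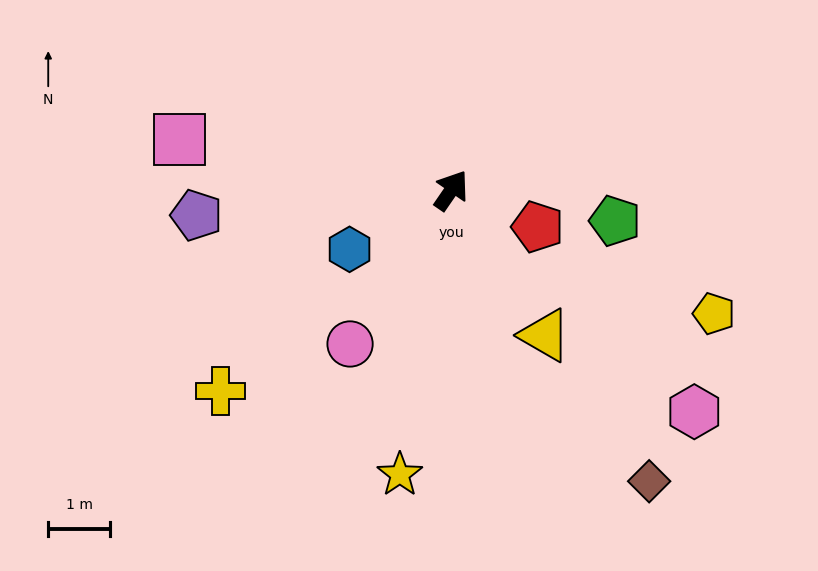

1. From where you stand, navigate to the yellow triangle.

turn right 113°, forward 2.8 m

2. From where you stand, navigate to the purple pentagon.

turn left 130°, forward 4.1 m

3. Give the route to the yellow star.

turn right 156°, forward 4.7 m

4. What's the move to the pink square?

turn left 114°, forward 4.5 m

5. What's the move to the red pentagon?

turn right 79°, forward 1.5 m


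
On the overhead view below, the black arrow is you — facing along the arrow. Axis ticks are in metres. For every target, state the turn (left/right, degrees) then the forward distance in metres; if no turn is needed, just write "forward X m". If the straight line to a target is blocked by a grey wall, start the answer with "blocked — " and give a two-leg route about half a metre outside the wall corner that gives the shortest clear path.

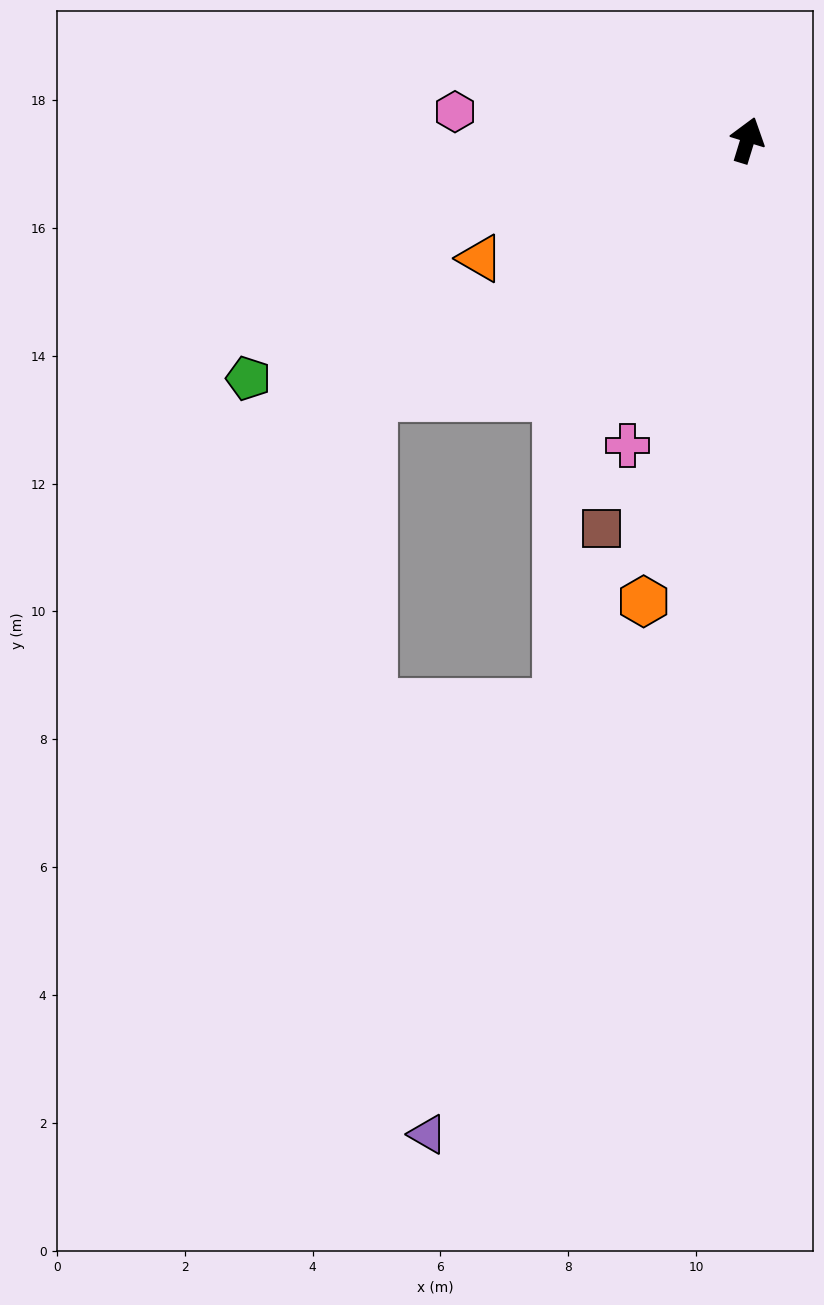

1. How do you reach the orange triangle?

turn left 131°, forward 4.6 m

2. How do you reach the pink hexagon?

turn left 101°, forward 4.6 m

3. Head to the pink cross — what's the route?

turn left 176°, forward 5.1 m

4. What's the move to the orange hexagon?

turn right 176°, forward 7.4 m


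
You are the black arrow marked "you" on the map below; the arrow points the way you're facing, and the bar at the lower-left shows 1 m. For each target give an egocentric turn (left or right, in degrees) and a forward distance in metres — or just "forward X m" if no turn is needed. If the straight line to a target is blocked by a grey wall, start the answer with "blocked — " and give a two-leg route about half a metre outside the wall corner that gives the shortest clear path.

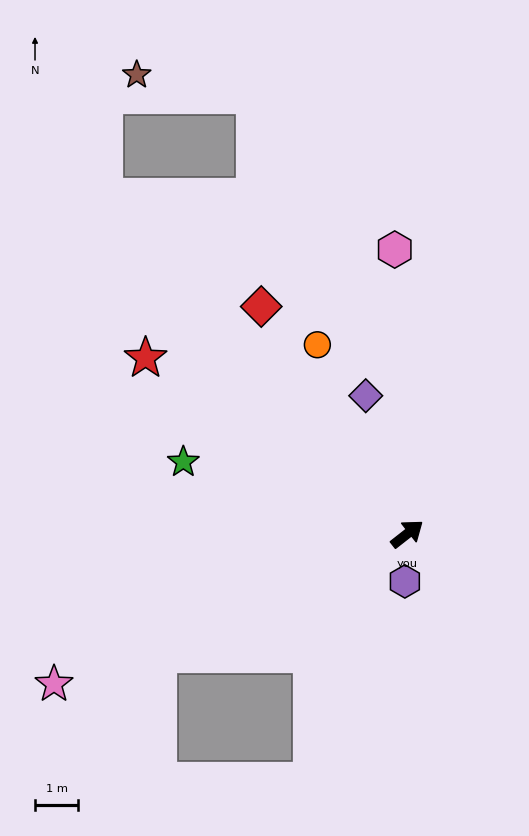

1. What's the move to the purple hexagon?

turn right 131°, forward 1.1 m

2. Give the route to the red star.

turn left 108°, forward 7.3 m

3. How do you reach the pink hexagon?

turn left 54°, forward 6.6 m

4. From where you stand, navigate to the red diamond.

turn left 85°, forward 6.3 m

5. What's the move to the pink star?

turn left 165°, forward 8.9 m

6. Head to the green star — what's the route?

turn left 124°, forward 5.5 m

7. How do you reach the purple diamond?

turn left 69°, forward 3.3 m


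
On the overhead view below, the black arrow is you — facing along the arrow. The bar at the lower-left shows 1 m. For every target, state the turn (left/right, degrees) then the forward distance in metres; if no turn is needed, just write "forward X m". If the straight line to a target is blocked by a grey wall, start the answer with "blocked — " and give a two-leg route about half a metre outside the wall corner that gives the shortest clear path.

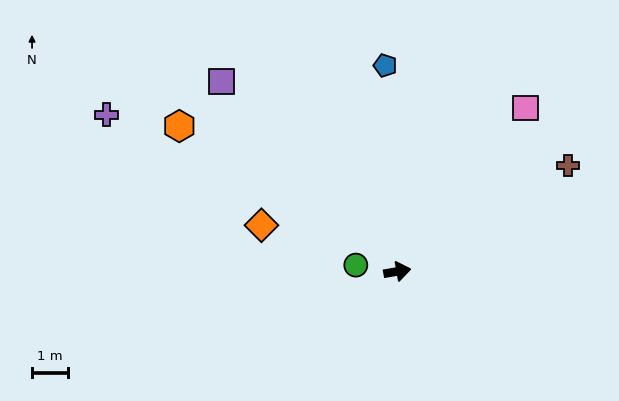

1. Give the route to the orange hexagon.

turn left 136°, forward 7.3 m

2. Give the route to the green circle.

turn left 161°, forward 1.2 m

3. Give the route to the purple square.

turn left 123°, forward 7.2 m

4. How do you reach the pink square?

turn left 42°, forward 5.8 m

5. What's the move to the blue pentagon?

turn left 83°, forward 5.8 m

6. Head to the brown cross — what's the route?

turn left 22°, forward 5.6 m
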